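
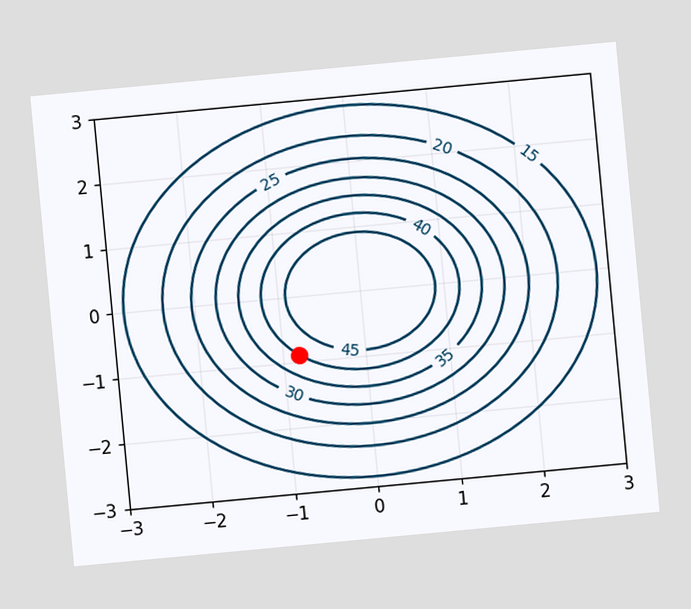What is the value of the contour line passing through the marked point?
40

The chart is tilted about 5° counter-clockwise. The marked point sits on the contour labelled 40.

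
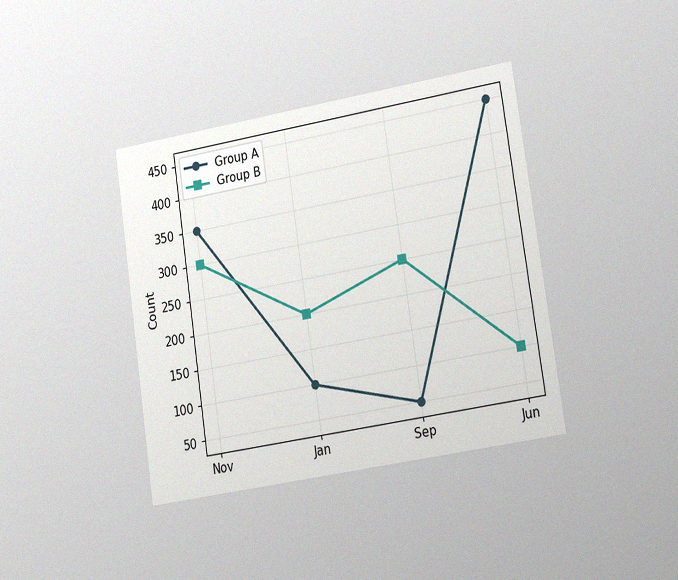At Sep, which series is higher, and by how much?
Group B, by 200

The chart is tilted about 8° counter-clockwise and viewed slightly from the right, with some photo noise. At Sep, Group B sits above the other line by 200.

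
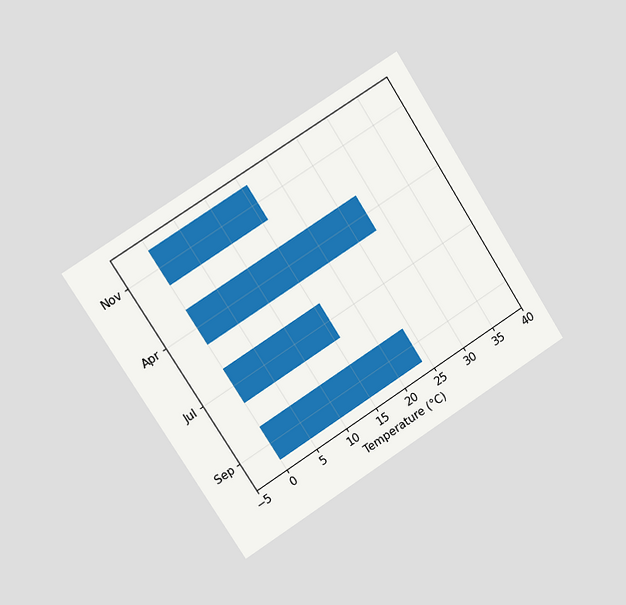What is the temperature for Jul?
The chart is tilted about 32° counter-clockwise and viewed slightly from the left. Reading along the chart's x-axis, the Jul bar reaches 16°C.

16°C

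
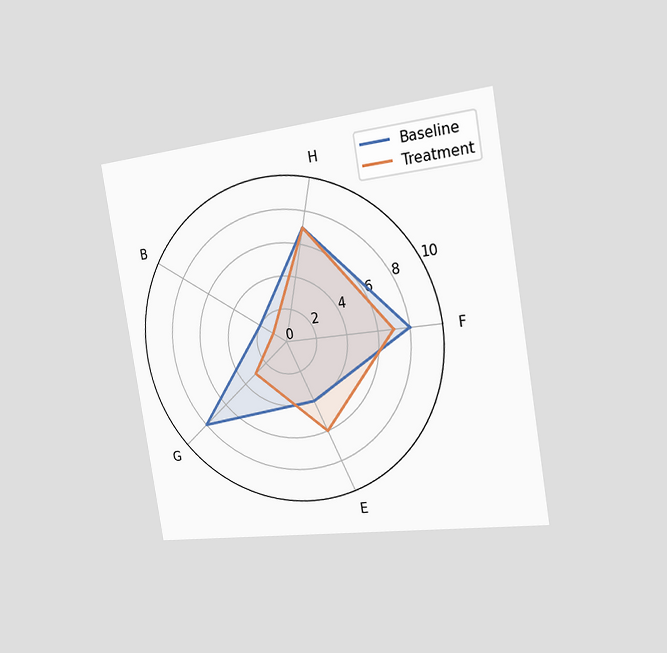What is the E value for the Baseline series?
4

The chart is tilted about 9° counter-clockwise and viewed slightly from the right. On the E axis, Baseline reaches 4.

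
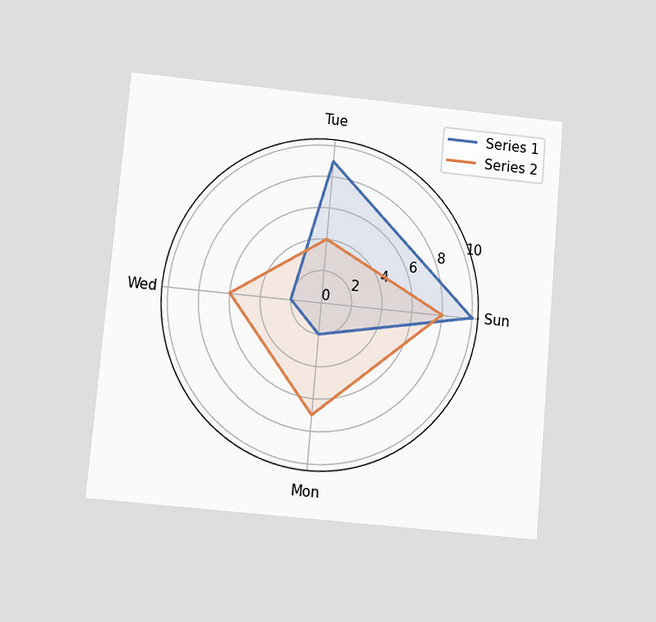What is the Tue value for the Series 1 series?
9

The chart is tilted about 5° clockwise and viewed slightly from below. On the Tue axis, Series 1 reaches 9.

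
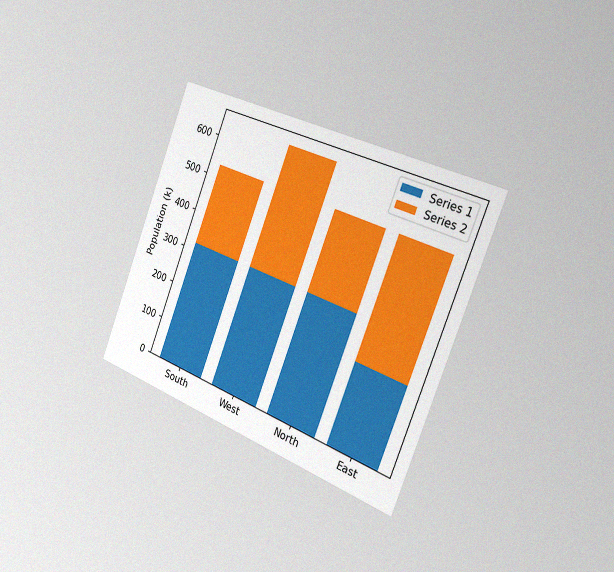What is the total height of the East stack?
The chart is tilted about 21° clockwise and viewed slightly from the right, with some photo noise. The East stack's top reaches 530k on the y-axis.

530k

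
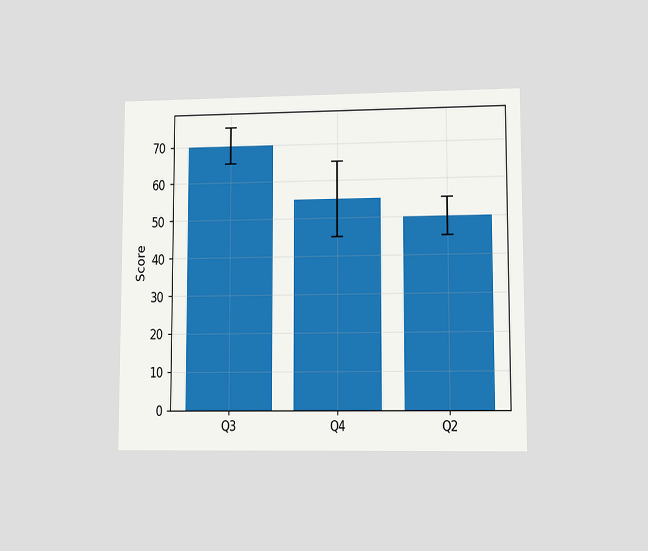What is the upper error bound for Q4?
65

The chart is viewed at a slight angle. The Q4 bar's upper whisker reaches 65.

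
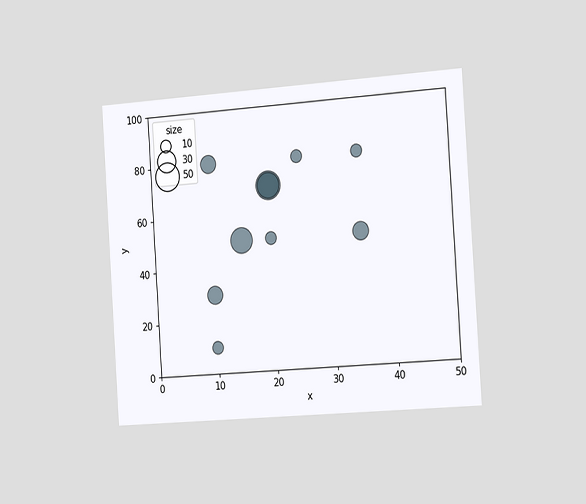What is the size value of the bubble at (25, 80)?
10

The chart is tilted about 4° counter-clockwise and viewed slightly from the right. Matching the bubble at (25, 80) against the size legend gives 10.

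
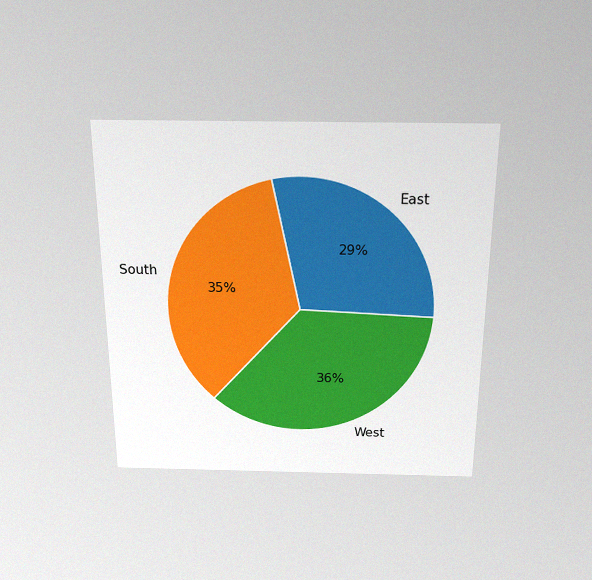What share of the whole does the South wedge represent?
The chart is viewed slightly from above, with some photo noise. The South slice takes up 35% of the pie.

35%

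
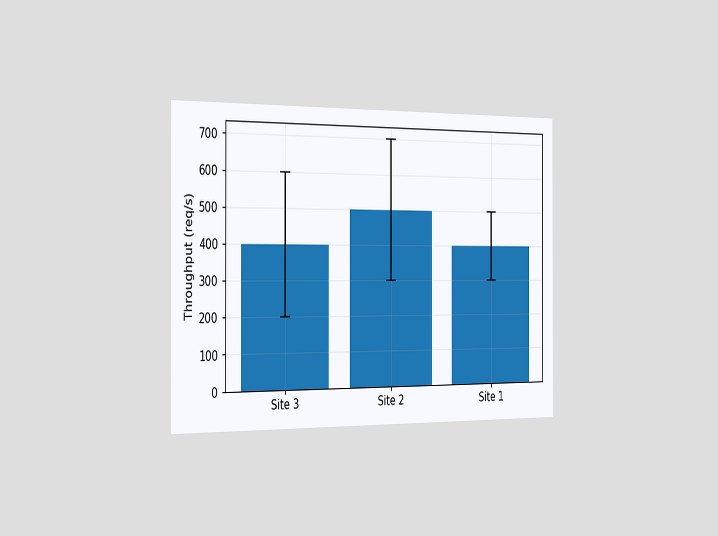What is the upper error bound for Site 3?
600req/s

The chart is viewed slightly from the left. The Site 3 bar's upper whisker reaches 600req/s.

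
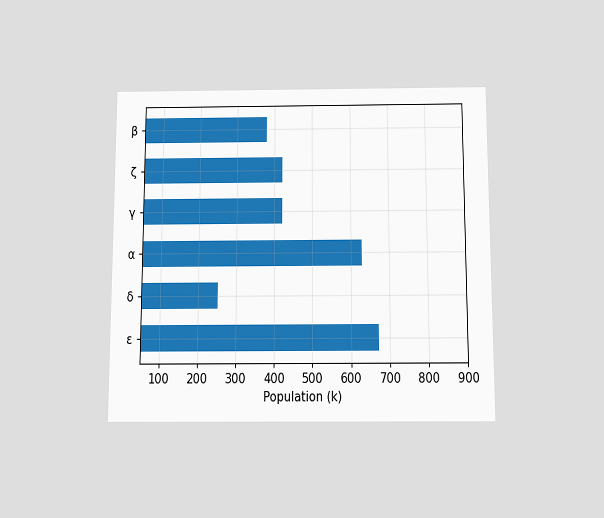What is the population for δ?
252k

The chart is viewed slightly from below. Reading along the chart's x-axis, the δ bar reaches 252k.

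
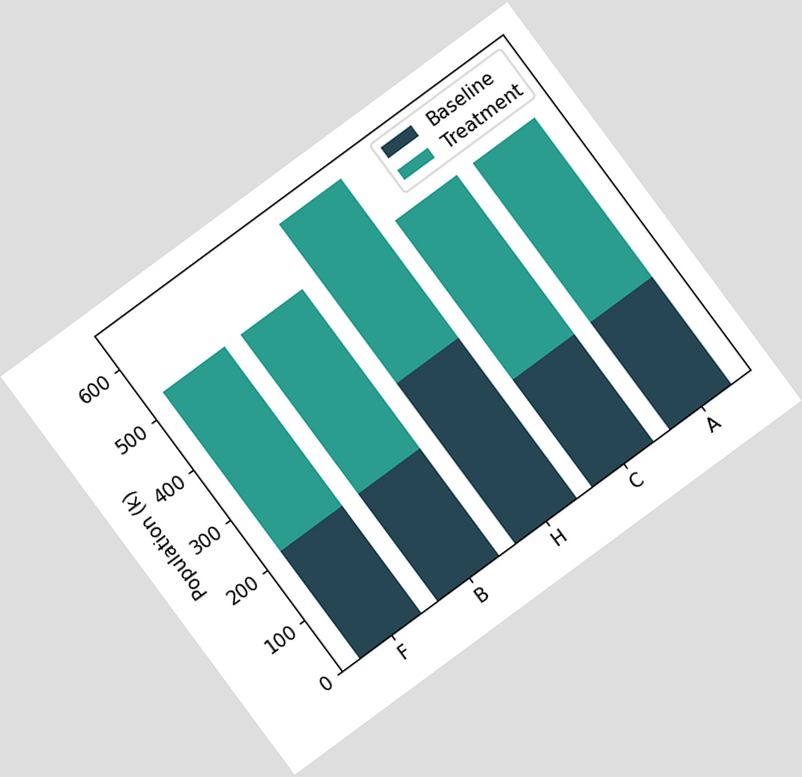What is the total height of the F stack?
The chart is tilted about 36° counter-clockwise. The F stack's top reaches 530k on the y-axis.

530k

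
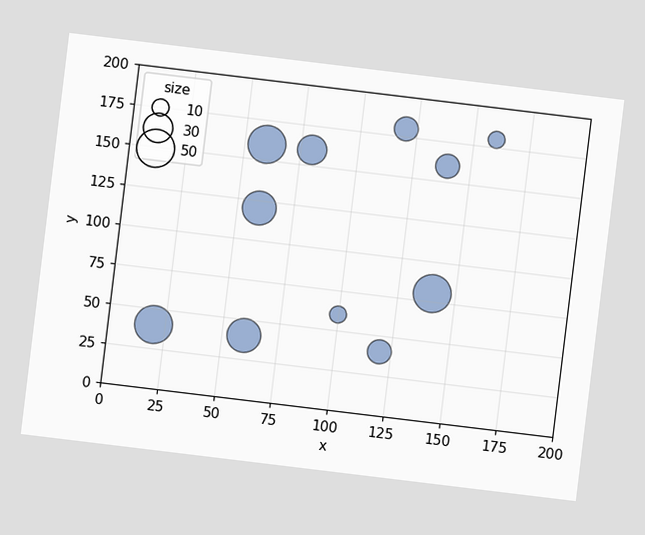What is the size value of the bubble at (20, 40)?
The chart is tilted about 7° clockwise. Matching the bubble at (20, 40) against the size legend gives 50.

50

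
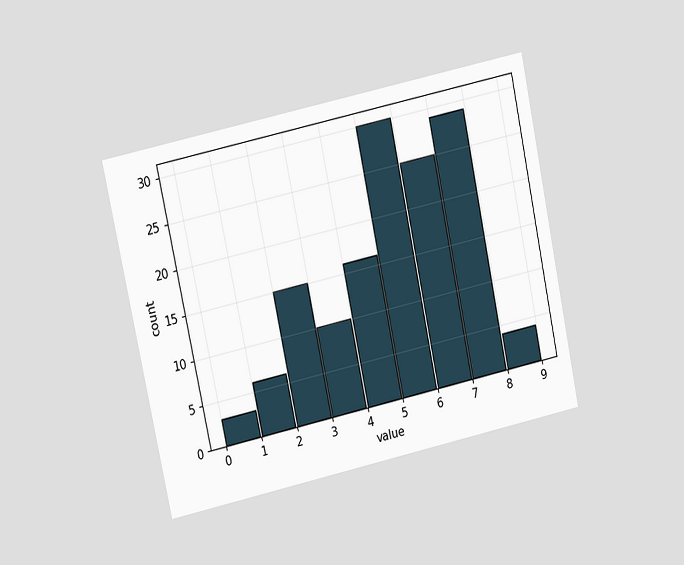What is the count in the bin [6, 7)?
The chart is tilted about 12° counter-clockwise and viewed at a slight angle. The [6, 7) bin has height 25.

25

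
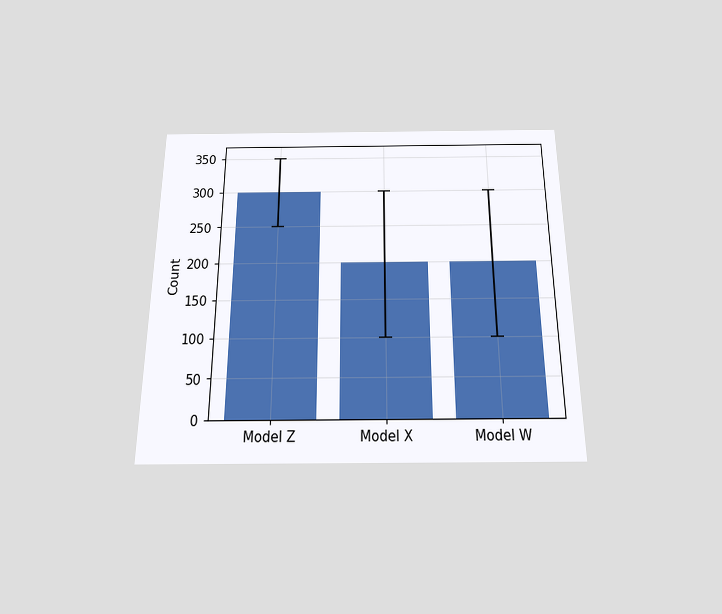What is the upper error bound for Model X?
300

The chart is viewed slightly from below. The Model X bar's upper whisker reaches 300.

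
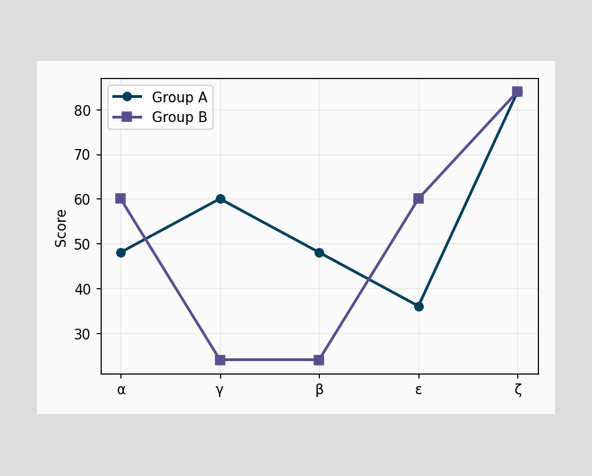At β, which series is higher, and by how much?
Group A, by 24

At β, Group A sits above the other line by 24.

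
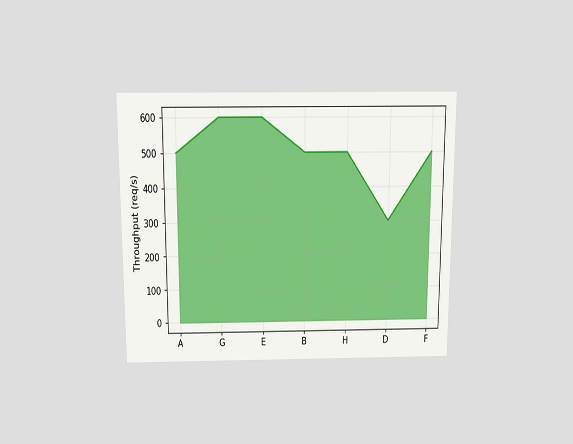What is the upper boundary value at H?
The chart is viewed slightly from above. At H the upper boundary is at 500req/s.

500req/s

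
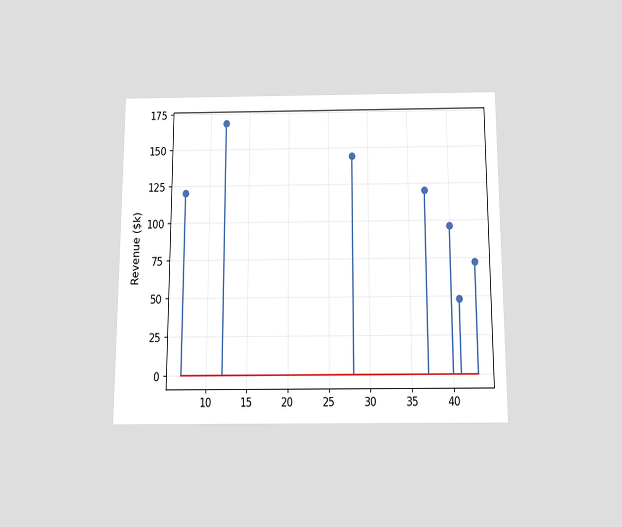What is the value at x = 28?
$144k

The chart is viewed slightly from below. The stem at x=28 reaches $144k.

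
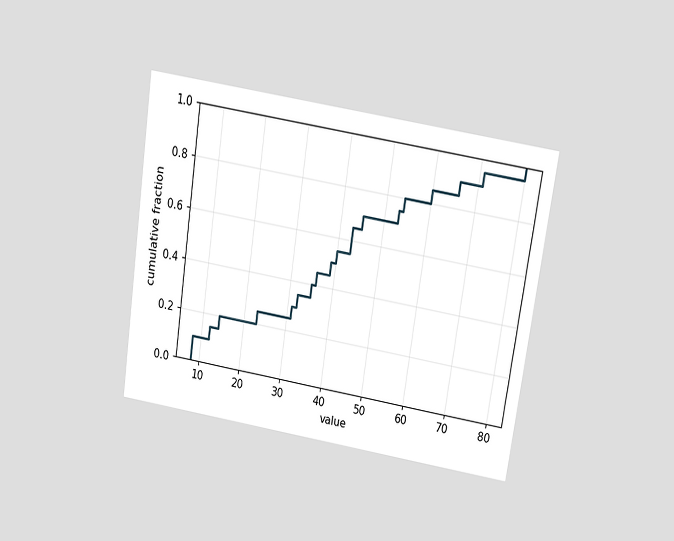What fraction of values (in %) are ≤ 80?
The chart is tilted about 9° clockwise and viewed slightly from above. At x=80 the ECDF step is at 100%.

100%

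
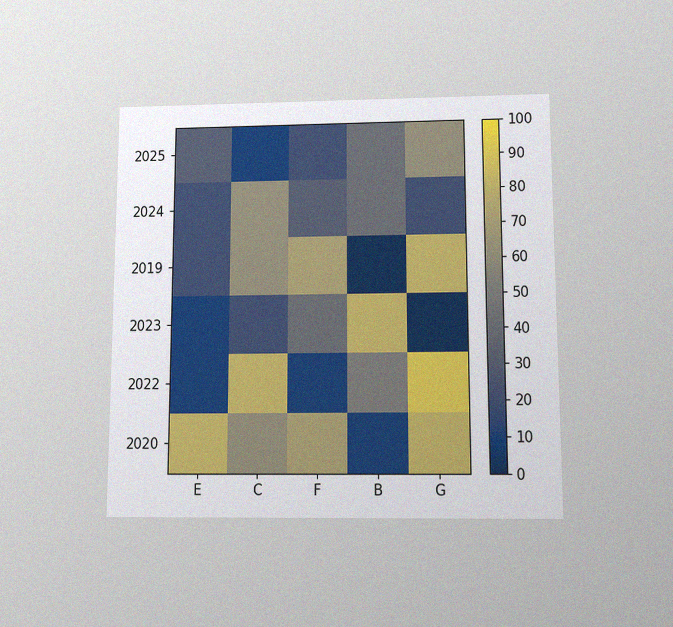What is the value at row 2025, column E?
The chart is viewed slightly from below, with some photo noise. Matching cell (2025, E) against the colorbar gives 30.

30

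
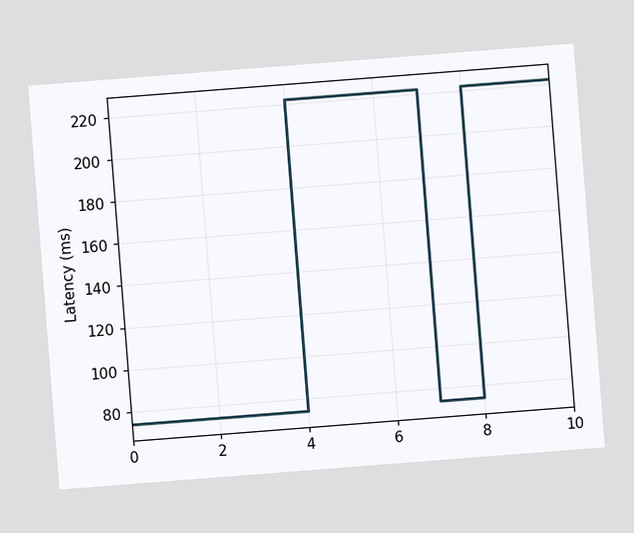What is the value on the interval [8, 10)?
The chart is tilted about 4° counter-clockwise. On [8, 10) the step sits at 222ms.

222ms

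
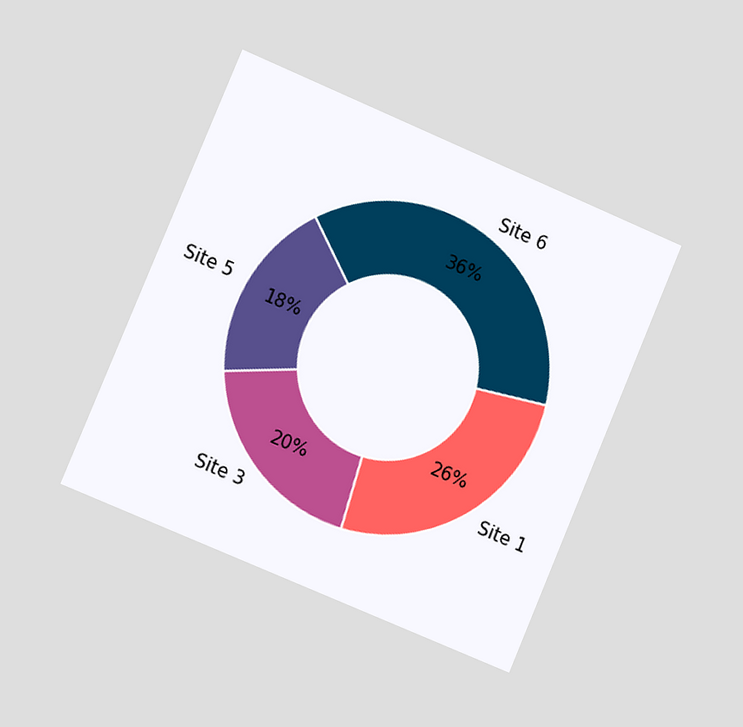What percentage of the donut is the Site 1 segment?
The chart is tilted about 23° clockwise and viewed slightly from the left. The Site 1 segment takes up 26% of the ring.

26%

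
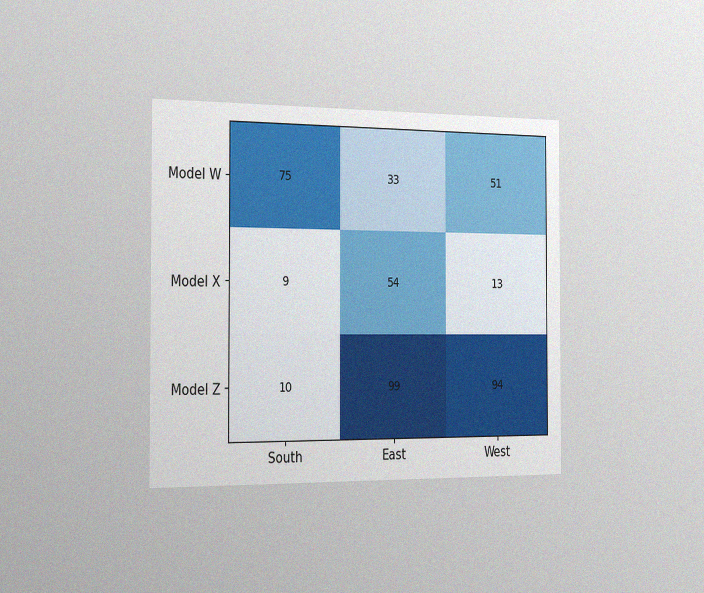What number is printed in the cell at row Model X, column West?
The chart is viewed slightly from the left, with some photo noise. The (Model X, West) cell reads 13.

13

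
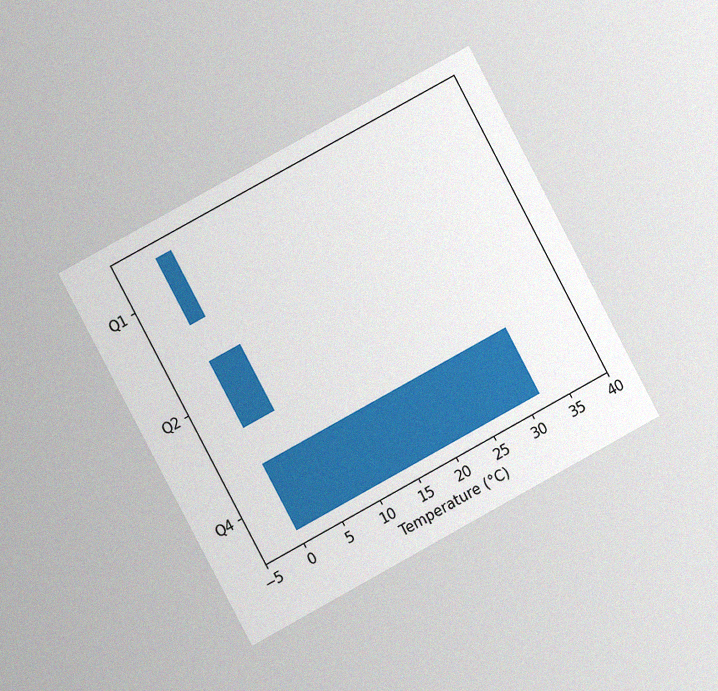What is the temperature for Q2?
The chart is tilted about 28° counter-clockwise and viewed slightly from the left, with some photo noise. Reading along the chart's x-axis, the Q2 bar reaches 4°C.

4°C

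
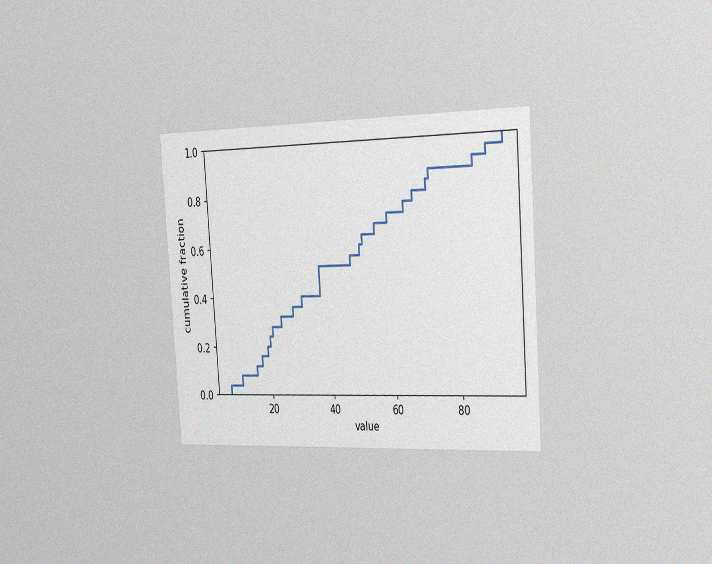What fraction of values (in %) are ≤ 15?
12%

The chart is tilted about 4° counter-clockwise and viewed slightly from the right, with some photo noise. At x=15 the ECDF step is at 12%.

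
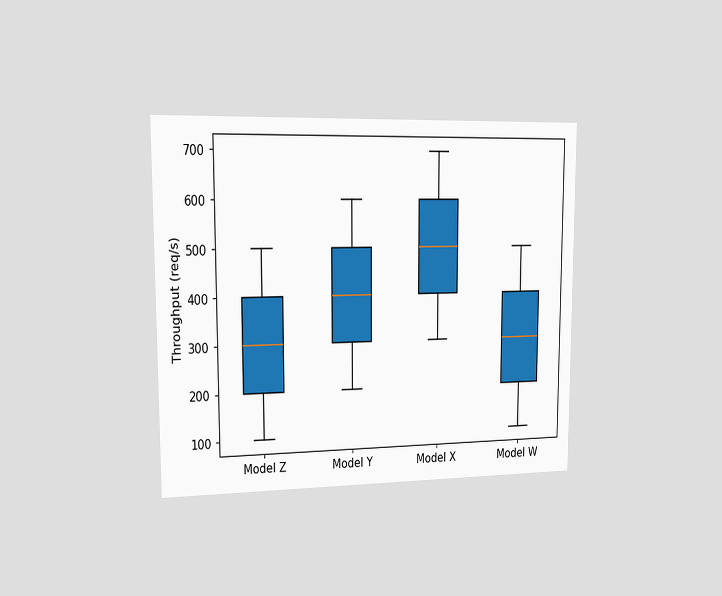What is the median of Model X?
500req/s

The chart is viewed slightly from the left. The median line in the Model X box sits at 500req/s.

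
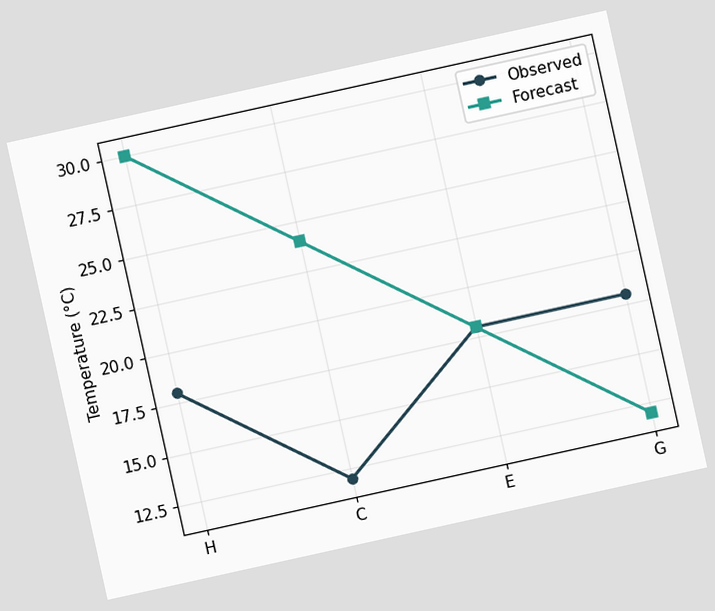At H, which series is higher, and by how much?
Forecast, by 12°C

The chart is tilted about 12° counter-clockwise. At H, Forecast sits above the other line by 12°C.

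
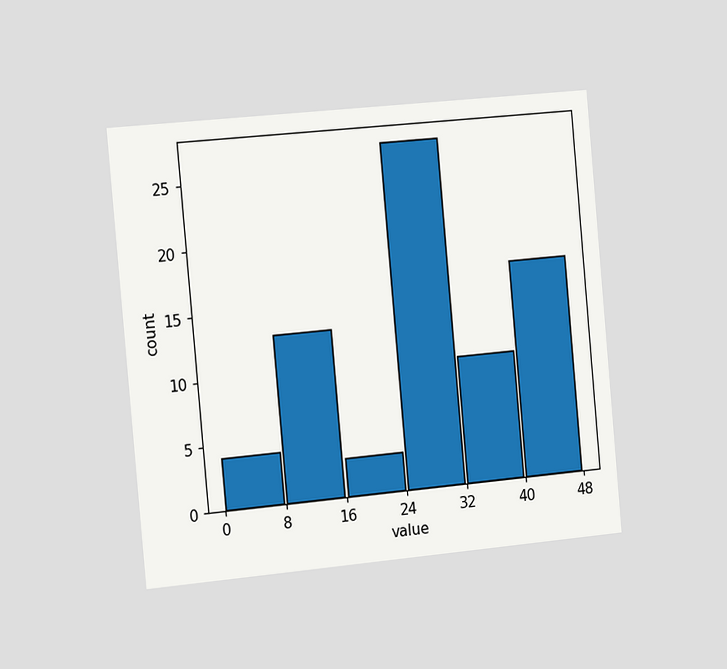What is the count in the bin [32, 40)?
10

The chart is tilted about 5° counter-clockwise and viewed slightly from the left. The [32, 40) bin has height 10.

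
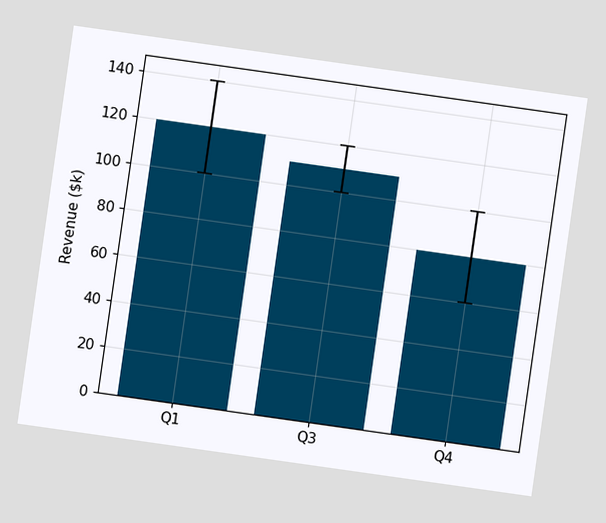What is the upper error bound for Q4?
The chart is tilted about 8° clockwise. The Q4 bar's upper whisker reaches $100k.

$100k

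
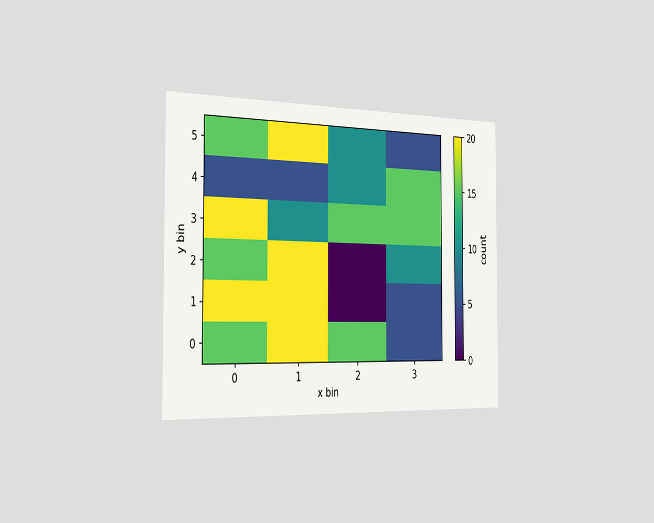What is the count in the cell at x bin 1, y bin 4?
The chart is viewed slightly from the left. Matching the cell (1, 4) against the colorbar gives 5.

5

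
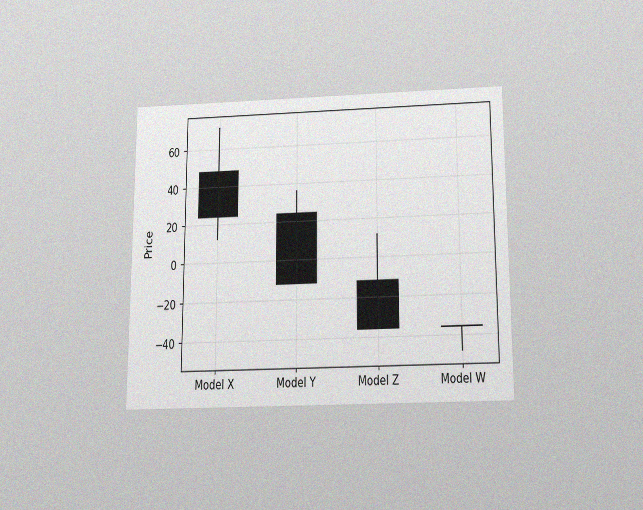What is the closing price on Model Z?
-36

The chart is viewed slightly from below, with some photo noise. The Model Z candle closes at -36.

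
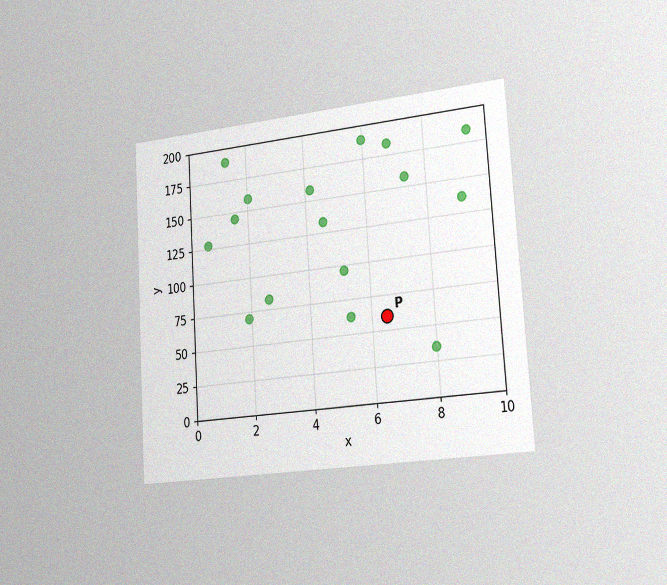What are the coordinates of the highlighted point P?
(6.5, 60)

The chart is tilted about 4° counter-clockwise and viewed slightly from the right, with some photo noise. Following the gridlines from P to each axis, P sits at (6.5, 60).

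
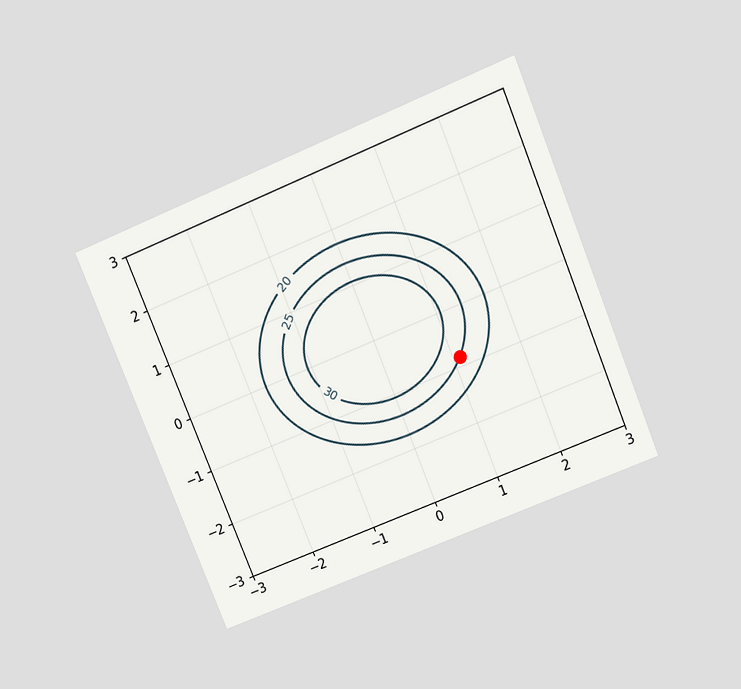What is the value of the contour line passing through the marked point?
25

The chart is tilted about 22° counter-clockwise and viewed slightly from above. The marked point sits on the contour labelled 25.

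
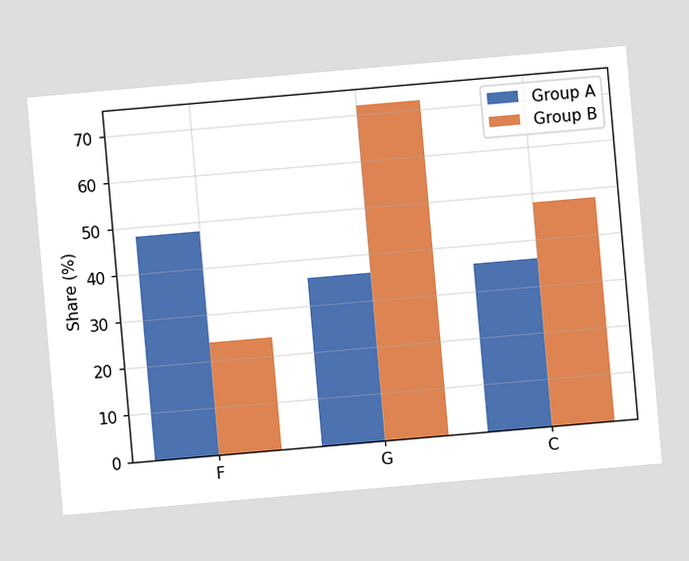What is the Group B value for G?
The chart is tilted about 5° counter-clockwise. The Group B bar at G reaches 72% on the y-axis.

72%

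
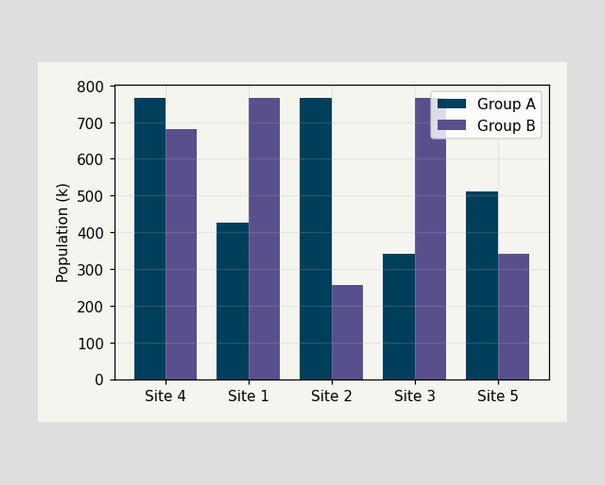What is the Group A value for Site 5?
510k

The Group A bar at Site 5 reaches 510k on the y-axis.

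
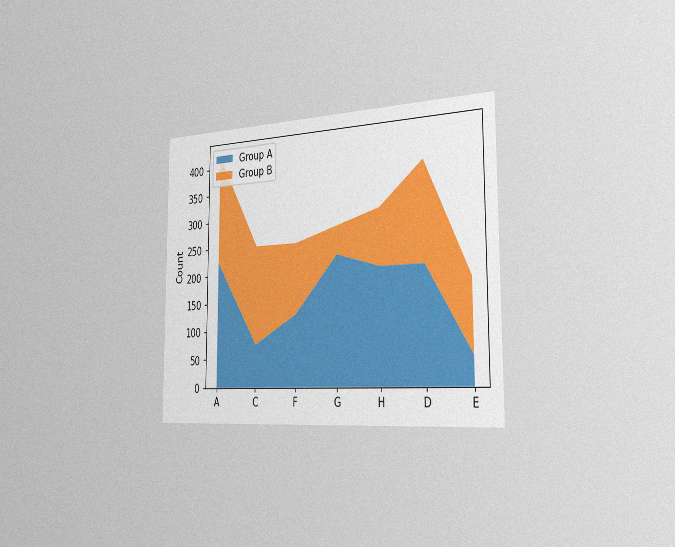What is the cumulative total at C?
The chart is viewed slightly from the right, with some photo noise. The stacked total at C reaches 250.

250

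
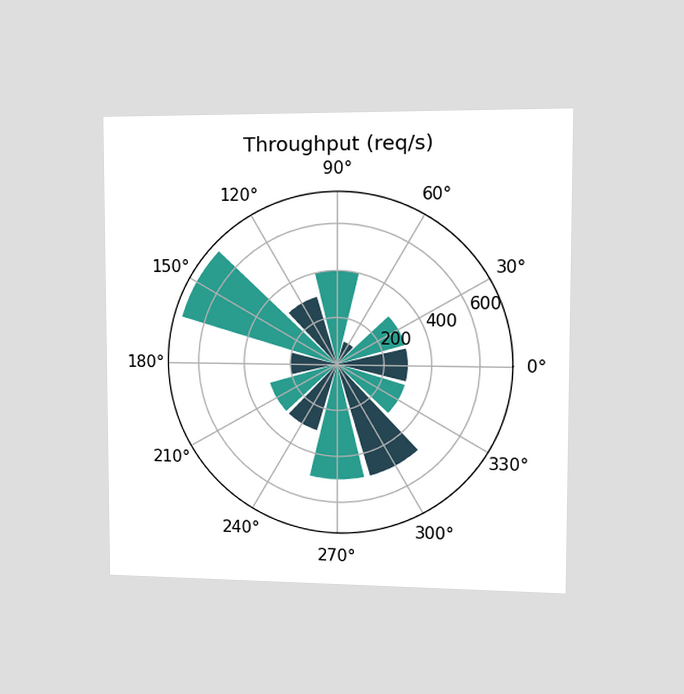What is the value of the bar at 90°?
400req/s

The chart is viewed slightly from the right. The bar at 90° reaches 400req/s on the radial axis.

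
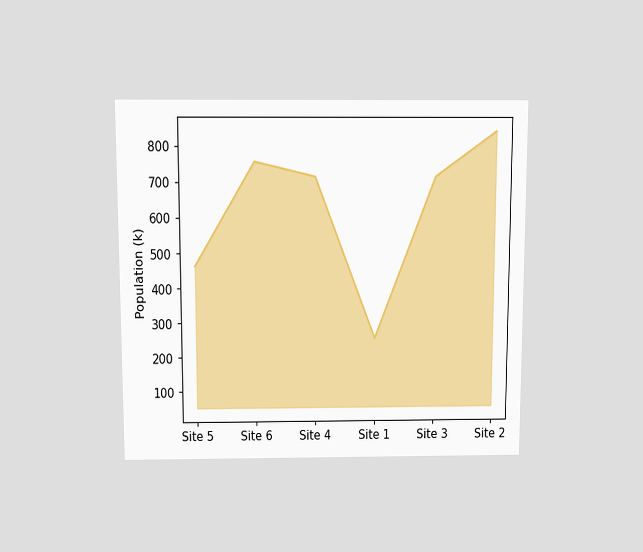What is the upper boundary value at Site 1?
The chart is viewed slightly from above. At Site 1 the upper boundary is at 252k.

252k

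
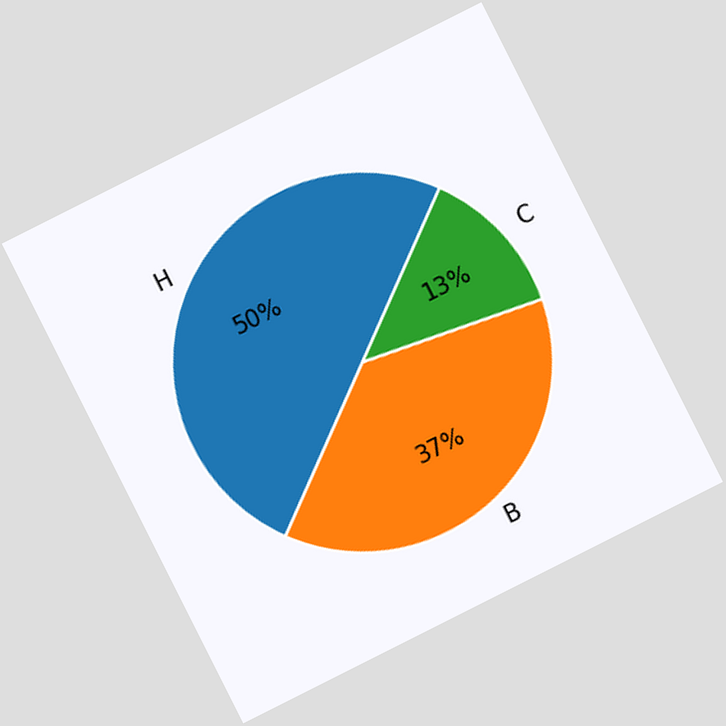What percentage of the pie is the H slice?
The chart is tilted about 27° counter-clockwise. The H slice takes up 50% of the pie.

50%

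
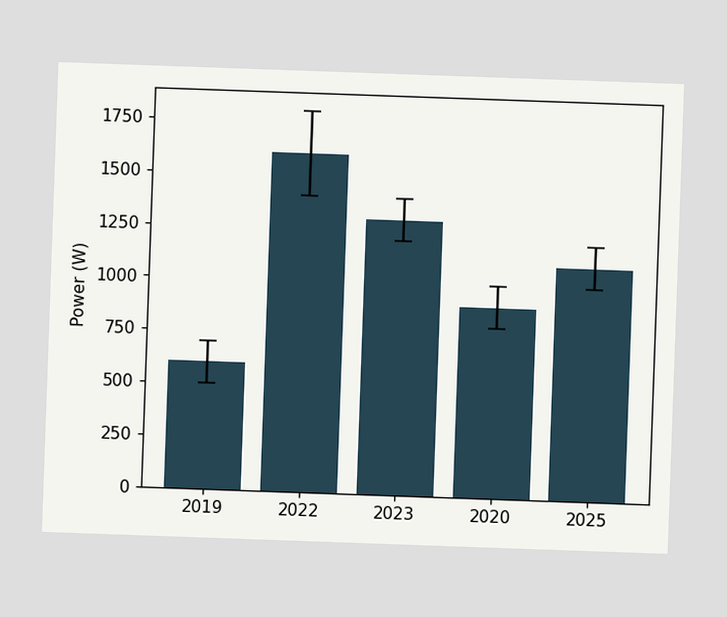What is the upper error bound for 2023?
1400W

The chart is tilted about 2° clockwise. The 2023 bar's upper whisker reaches 1400W.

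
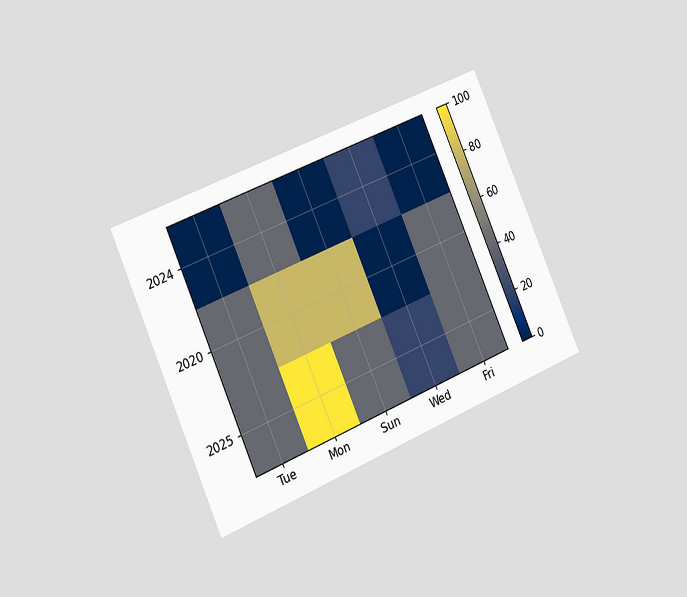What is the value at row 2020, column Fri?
40

The chart is tilted about 24° counter-clockwise and viewed slightly from the left. Matching cell (2020, Fri) against the colorbar gives 40.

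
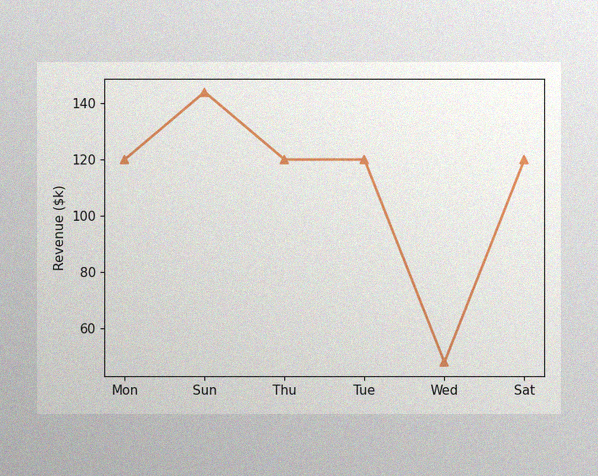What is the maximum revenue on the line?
The image has some photo noise and uneven lighting. The highest point is at Sun, and reading across to the y-axis gives $144k.

$144k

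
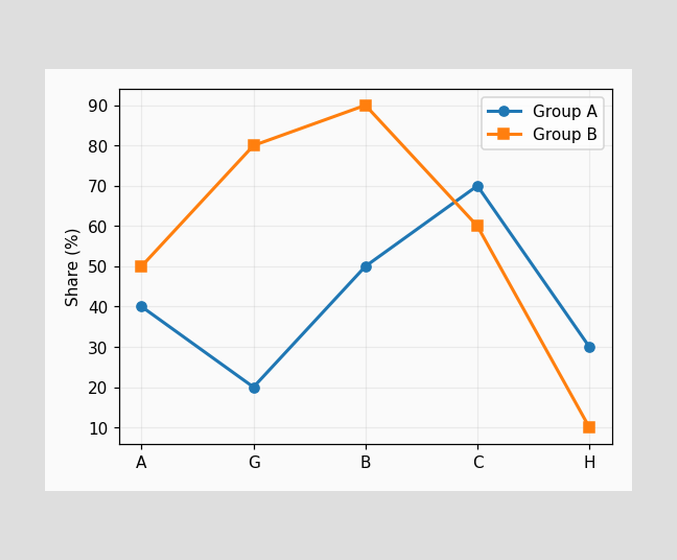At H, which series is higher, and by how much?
Group A, by 20%

At H, Group A sits above the other line by 20%.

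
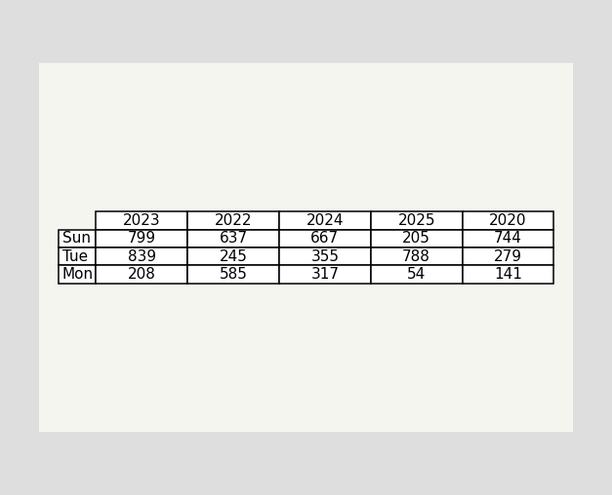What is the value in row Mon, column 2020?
The (Mon, 2020) cell reads 141.

141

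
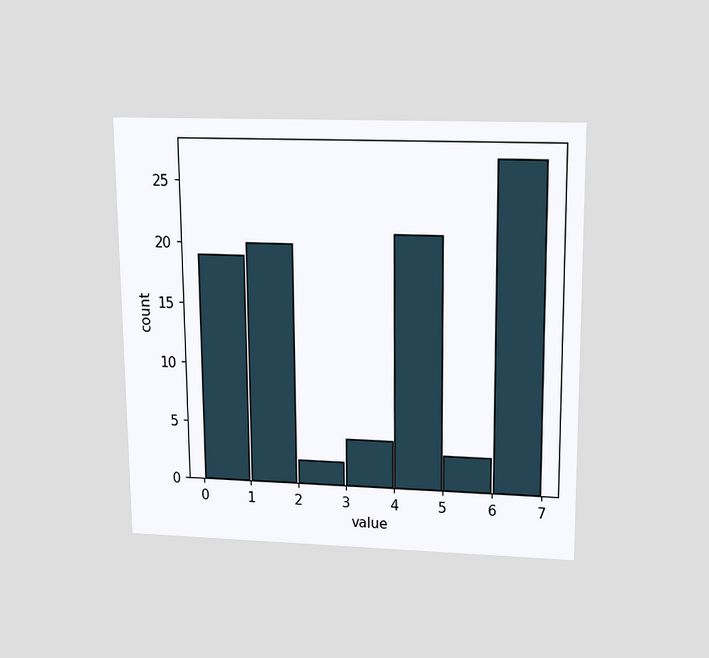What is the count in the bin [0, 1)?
The chart is viewed slightly from above. The [0, 1) bin has height 19.

19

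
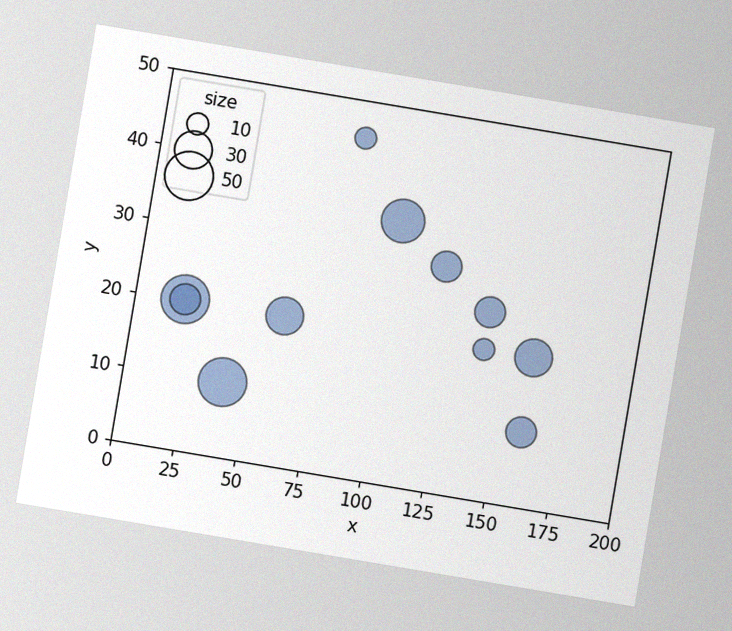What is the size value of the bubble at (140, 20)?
10

The chart is tilted about 10° clockwise, with some photo noise. Matching the bubble at (140, 20) against the size legend gives 10.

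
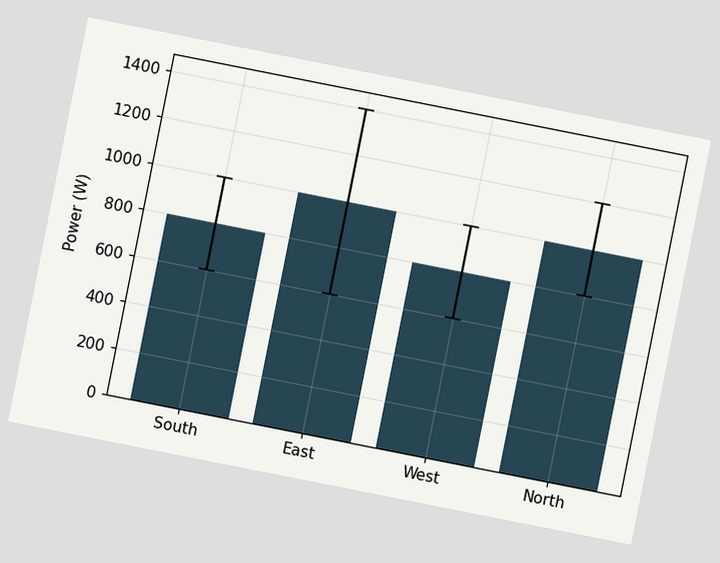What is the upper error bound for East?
The chart is tilted about 11° clockwise. The East bar's upper whisker reaches 1400W.

1400W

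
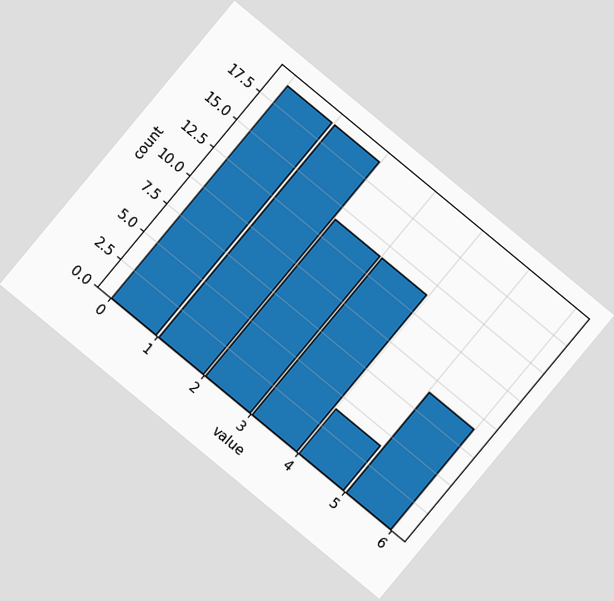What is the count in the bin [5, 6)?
9

The chart is tilted about 40° clockwise. The [5, 6) bin has height 9.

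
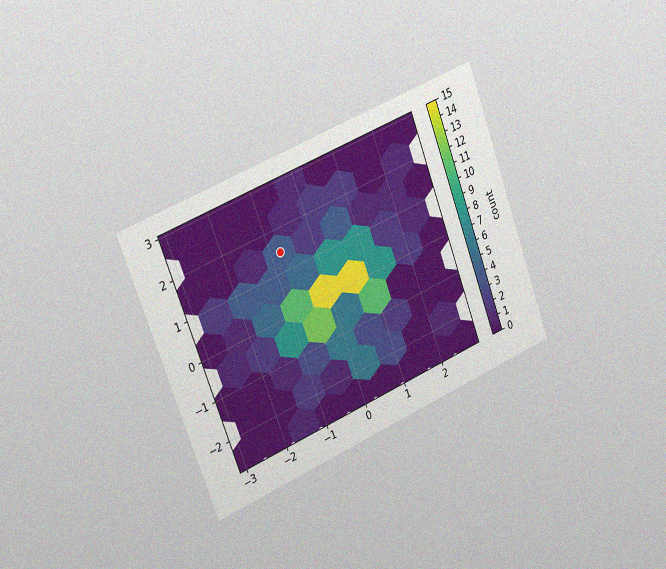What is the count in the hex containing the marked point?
4

The chart is tilted about 21° counter-clockwise and viewed slightly from the left, with some photo noise. The marked hex reads 4 on the colorbar.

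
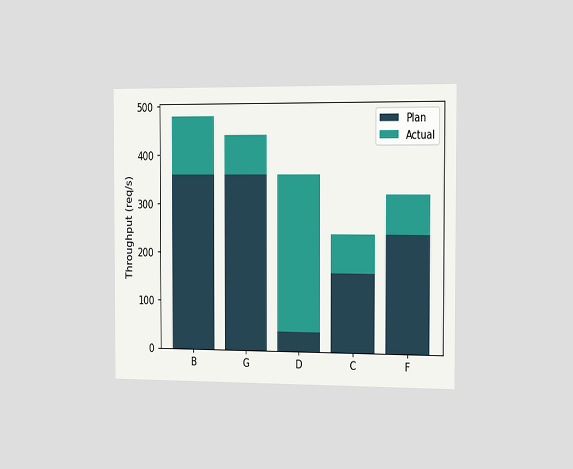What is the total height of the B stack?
The chart is viewed slightly from the right. The B stack's top reaches 480req/s on the y-axis.

480req/s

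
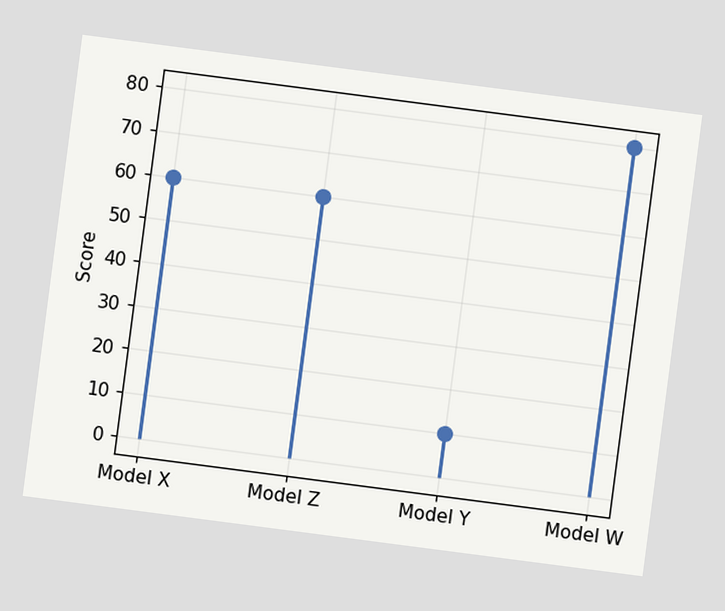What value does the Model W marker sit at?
The chart is tilted about 7° clockwise. The Model W marker sits at 80.

80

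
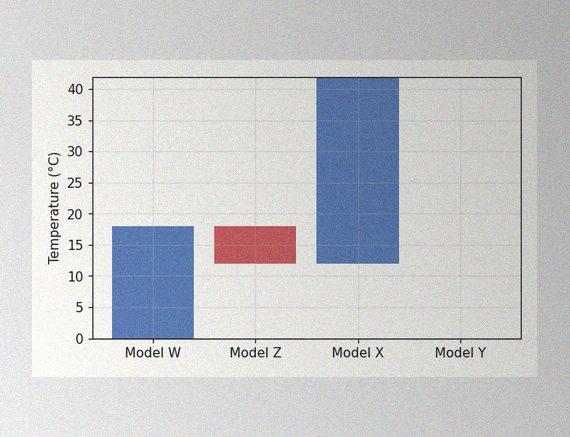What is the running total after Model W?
18°C

The image has some photo noise and uneven lighting. After Model W the running total reaches 18°C.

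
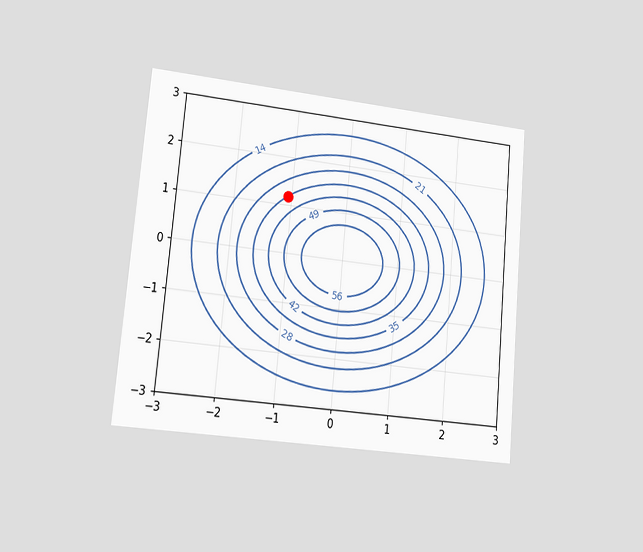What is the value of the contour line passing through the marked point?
35

The chart is tilted about 5° clockwise and viewed at a slight angle. The marked point sits on the contour labelled 35.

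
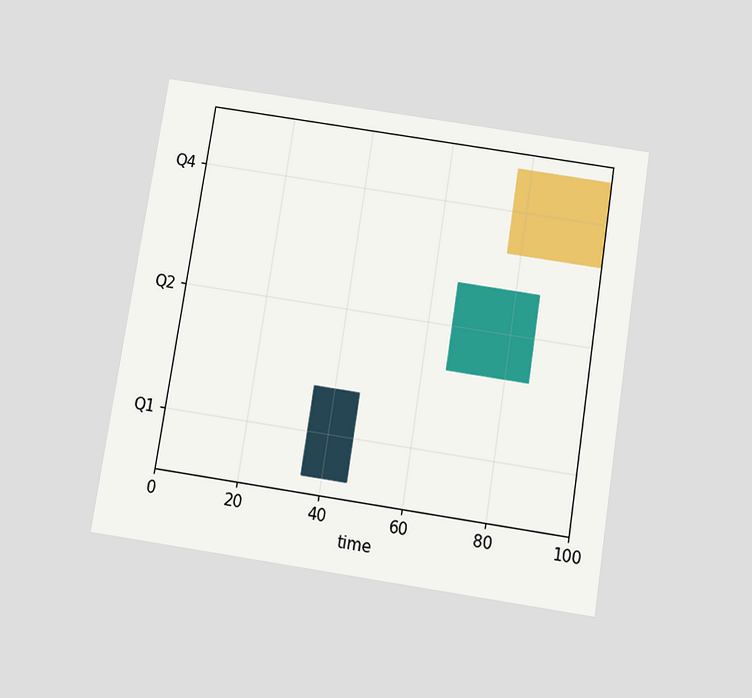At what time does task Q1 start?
35

The chart is tilted about 9° clockwise and viewed slightly from below. The Q1 bar begins at t=35.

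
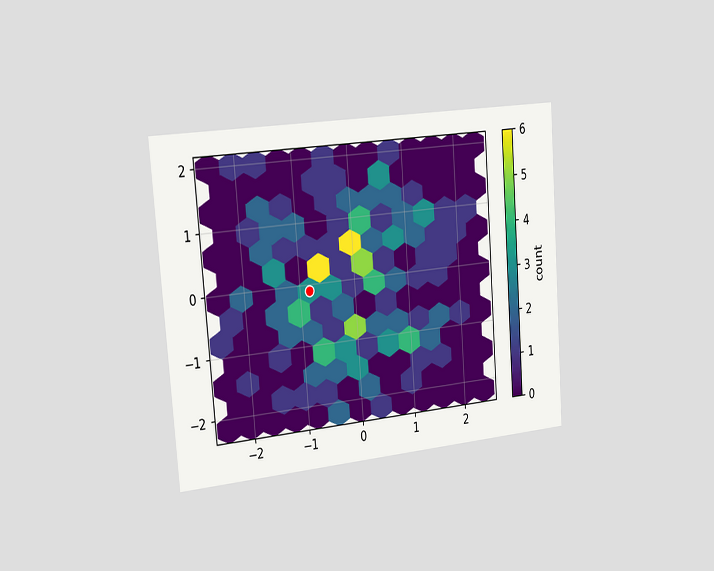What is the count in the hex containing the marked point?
The chart is tilted about 4° counter-clockwise and viewed slightly from the left. The marked hex reads 3 on the colorbar.

3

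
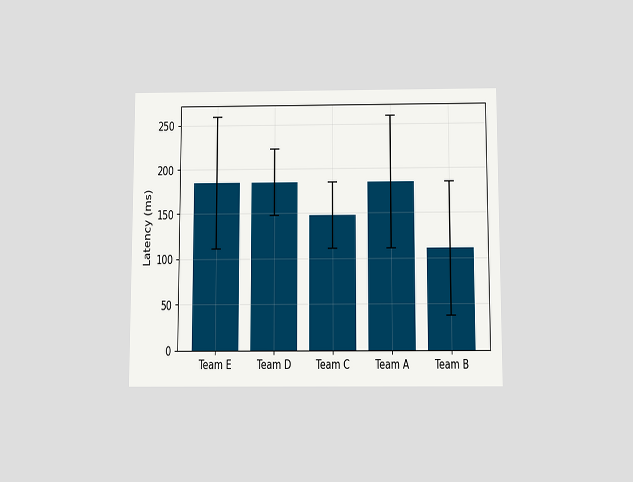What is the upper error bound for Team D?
The chart is viewed slightly from below. The Team D bar's upper whisker reaches 222ms.

222ms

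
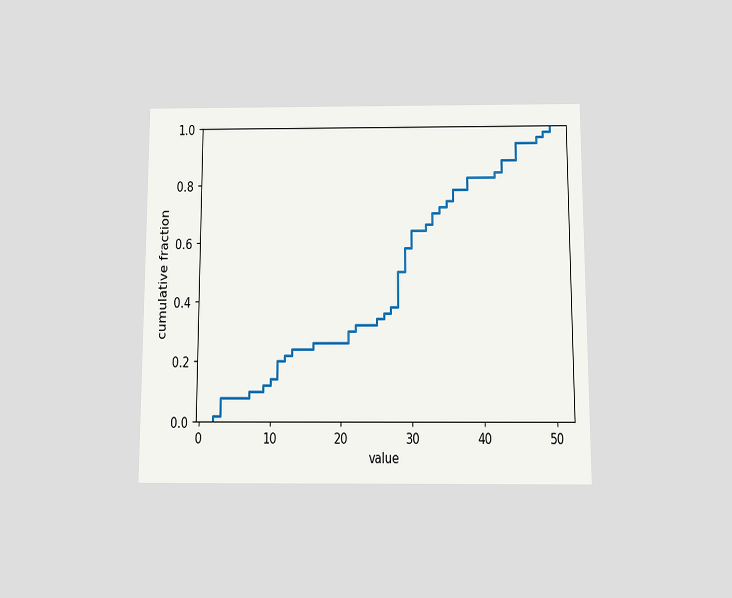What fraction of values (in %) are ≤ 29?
The chart is viewed slightly from below. At x=29 the ECDF step is at 58%.

58%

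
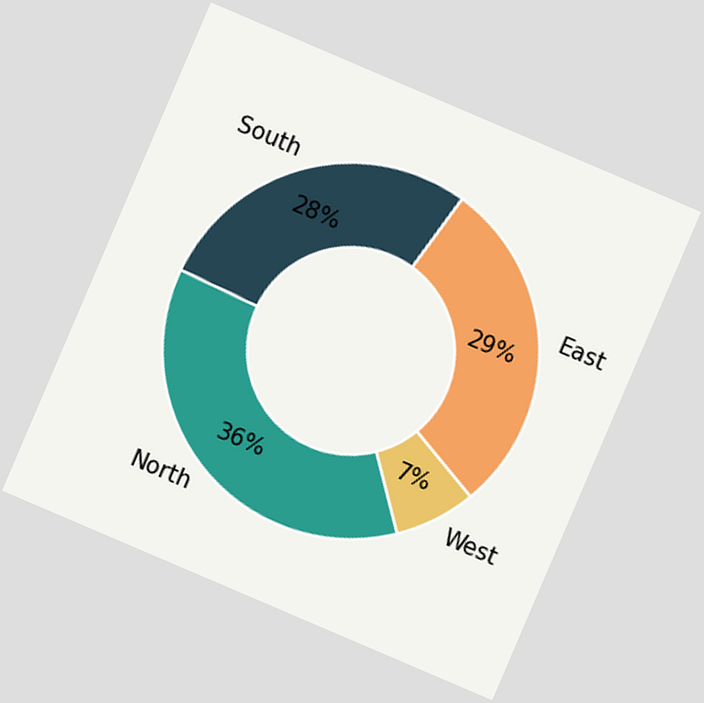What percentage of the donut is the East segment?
29%

The chart is tilted about 23° clockwise. The East segment takes up 29% of the ring.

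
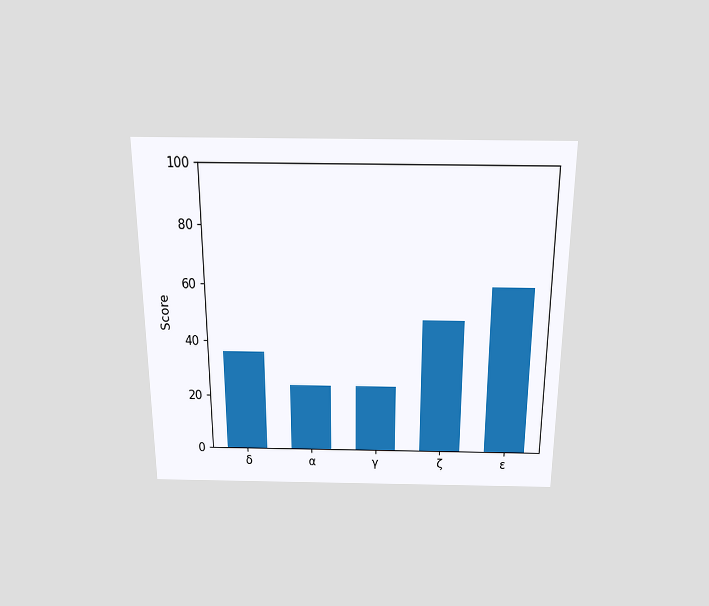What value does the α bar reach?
24

The chart is viewed slightly from above. Reading along the chart's y-axis, the α bar reaches 24.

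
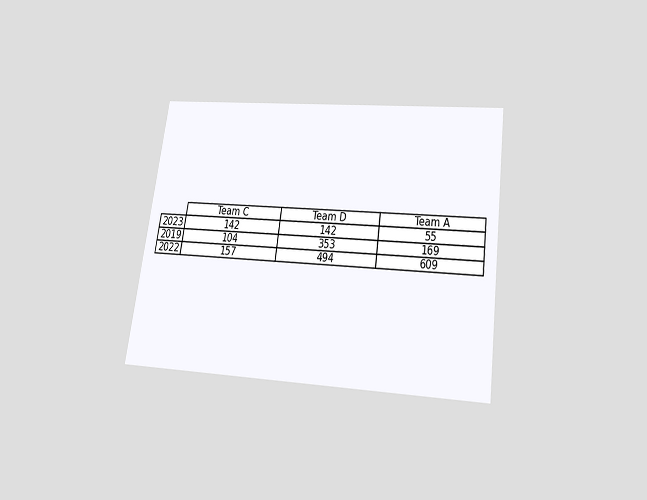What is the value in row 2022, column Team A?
609

The chart is tilted about 8° clockwise and viewed slightly from below. The (2022, Team A) cell reads 609.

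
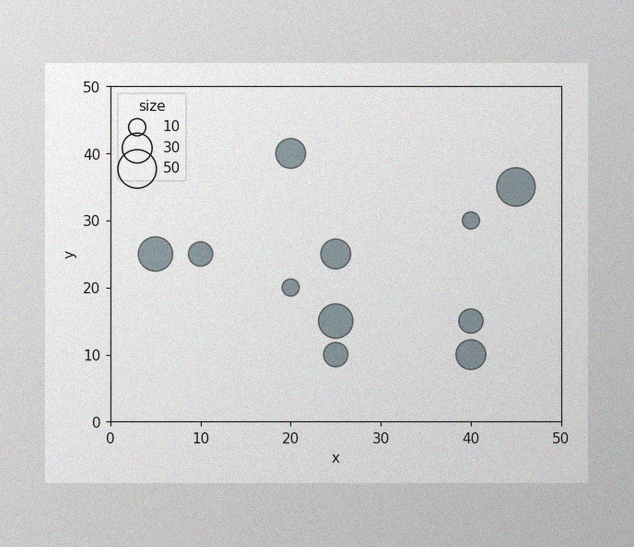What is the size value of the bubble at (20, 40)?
The image has some photo noise and uneven lighting. Matching the bubble at (20, 40) against the size legend gives 30.

30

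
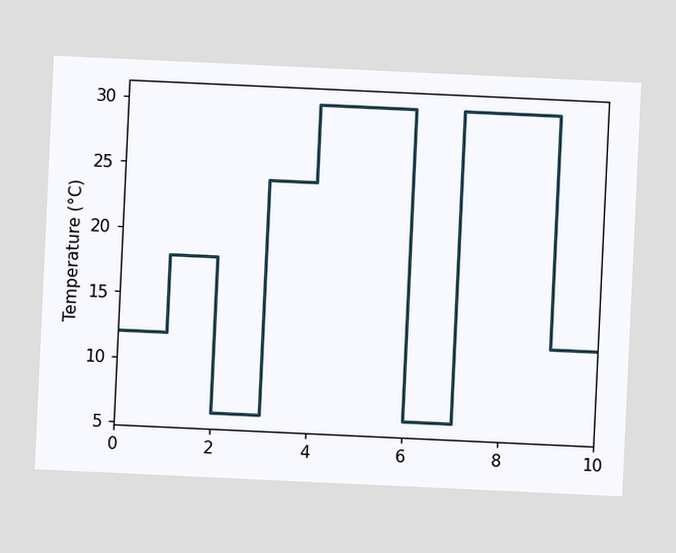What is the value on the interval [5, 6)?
The chart is tilted about 3° clockwise. On [5, 6) the step sits at 30°C.

30°C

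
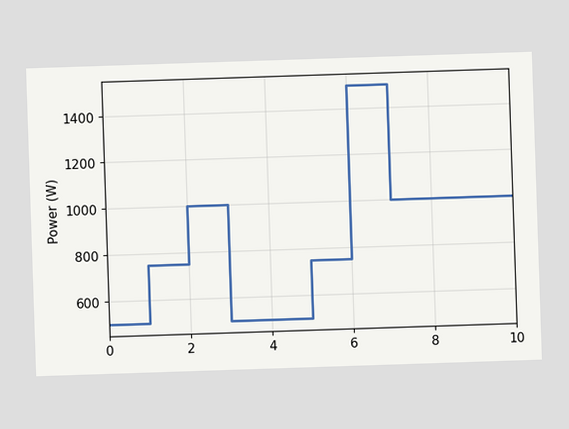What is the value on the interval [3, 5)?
On [3, 5) the step sits at 500W.

500W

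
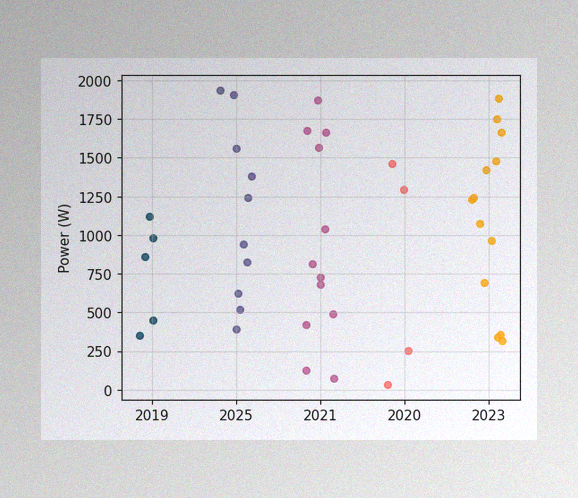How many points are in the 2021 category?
The image has some photo noise and uneven lighting. Counting the markers in the 2021 column gives 12.

12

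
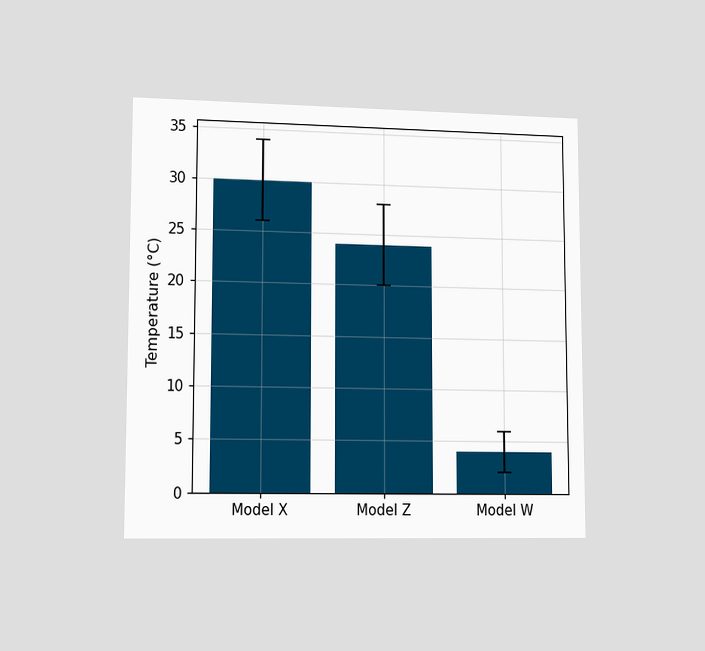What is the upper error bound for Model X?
34°C

The chart is viewed slightly from the left. The Model X bar's upper whisker reaches 34°C.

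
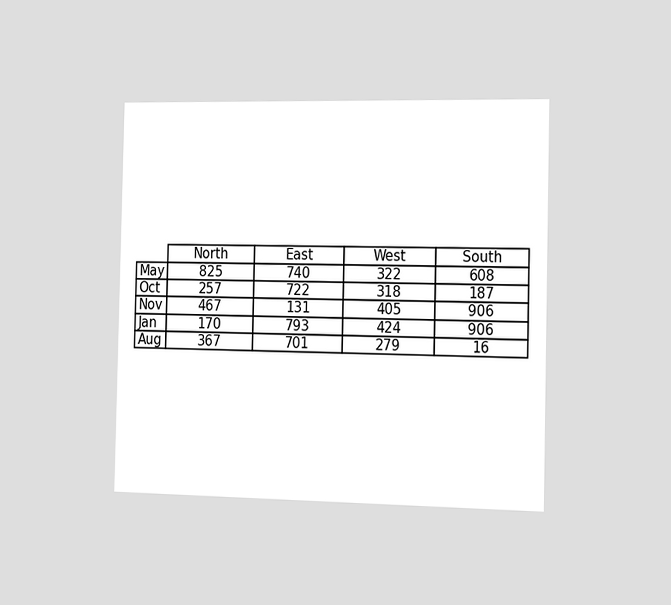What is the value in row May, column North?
825

The chart is viewed slightly from the right. The (May, North) cell reads 825.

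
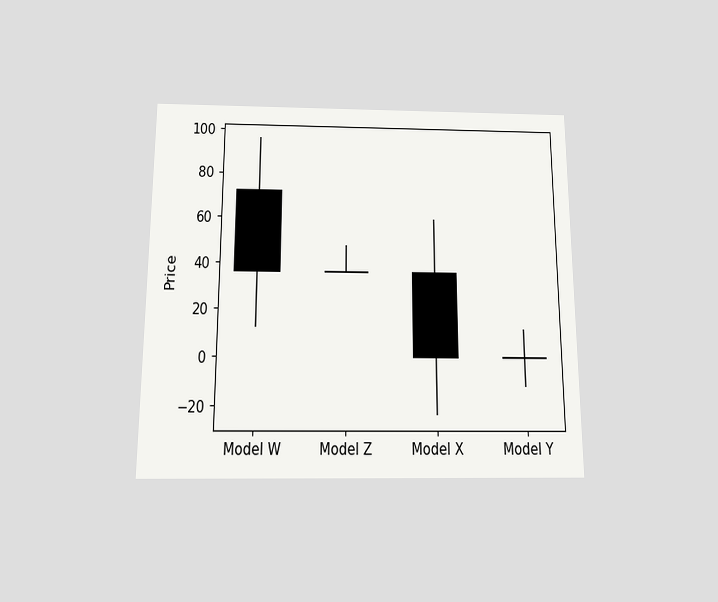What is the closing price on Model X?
0

The chart is viewed slightly from below. The Model X candle closes at 0.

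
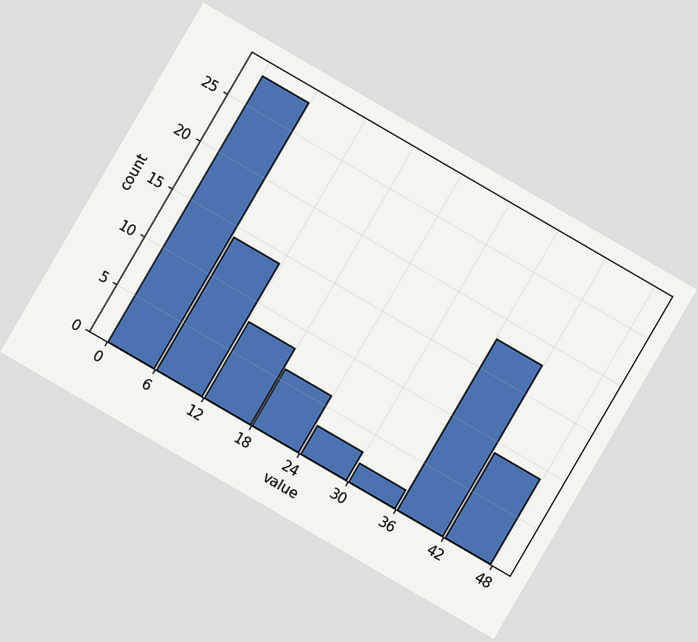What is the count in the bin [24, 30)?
The chart is tilted about 30° clockwise. The [24, 30) bin has height 3.

3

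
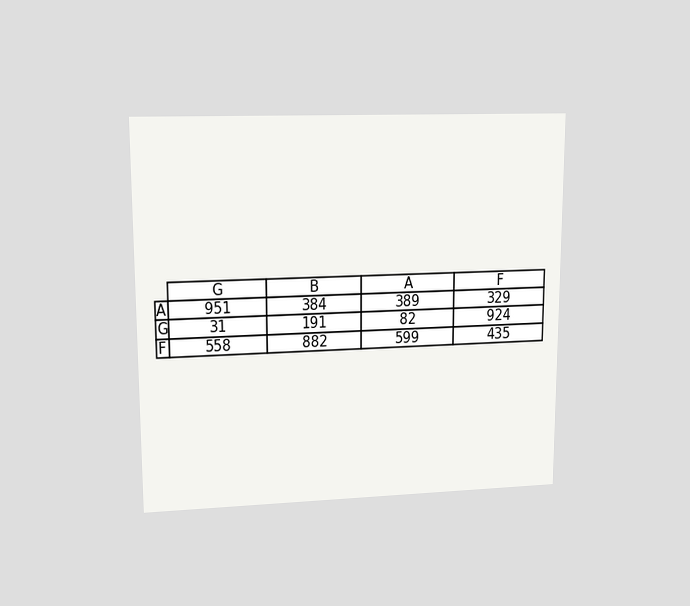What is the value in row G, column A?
The chart is viewed at a slight angle. The (G, A) cell reads 82.

82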